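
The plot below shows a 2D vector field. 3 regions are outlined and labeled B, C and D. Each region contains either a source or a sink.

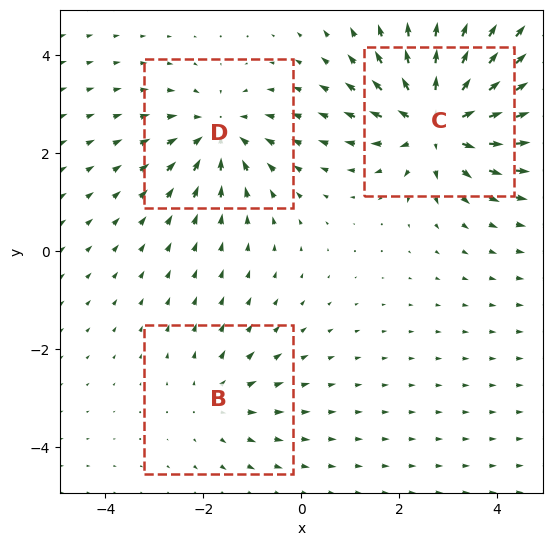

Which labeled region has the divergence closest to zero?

B

Divergence at each region's feature centre — B: about +2, C: about +5, D: about -3. Region B is closest to zero.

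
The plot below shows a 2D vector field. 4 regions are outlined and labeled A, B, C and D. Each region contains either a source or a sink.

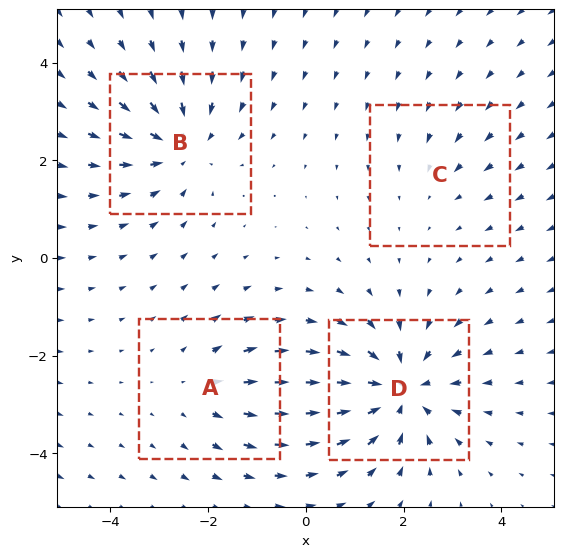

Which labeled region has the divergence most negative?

Divergence at each region's feature centre — A: about +3, B: about -5, C: about -2, D: about -6. Region D is most negative.

D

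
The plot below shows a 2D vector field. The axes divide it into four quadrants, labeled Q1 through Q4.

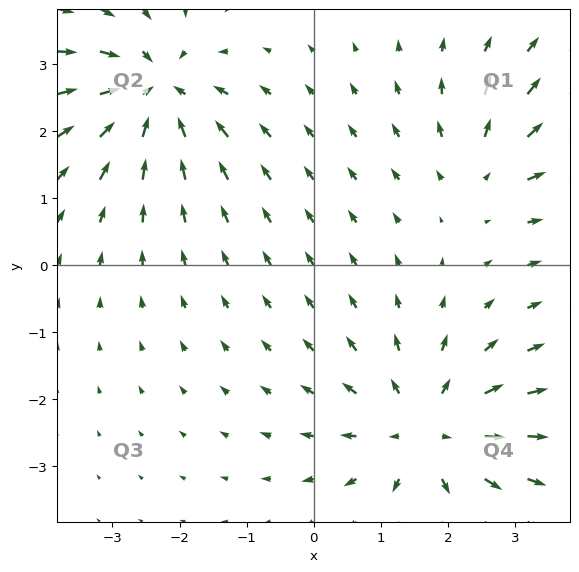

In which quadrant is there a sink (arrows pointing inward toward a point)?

Q2

The sink sits at approximately (-2.4, 2.6), which lies in quadrant Q2. The divergence there is about -6, negative as expected for a sink.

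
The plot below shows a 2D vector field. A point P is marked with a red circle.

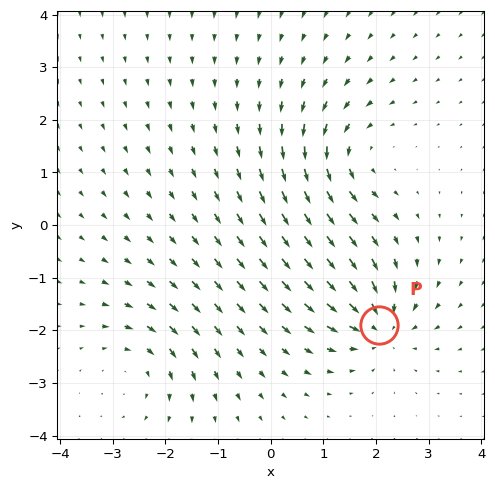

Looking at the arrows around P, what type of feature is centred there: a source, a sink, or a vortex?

sink

At P (2.1, -1.9) the arrows converge inward. Divergence about -6, curl ≈0 — negative divergence with near-zero curl is a sink.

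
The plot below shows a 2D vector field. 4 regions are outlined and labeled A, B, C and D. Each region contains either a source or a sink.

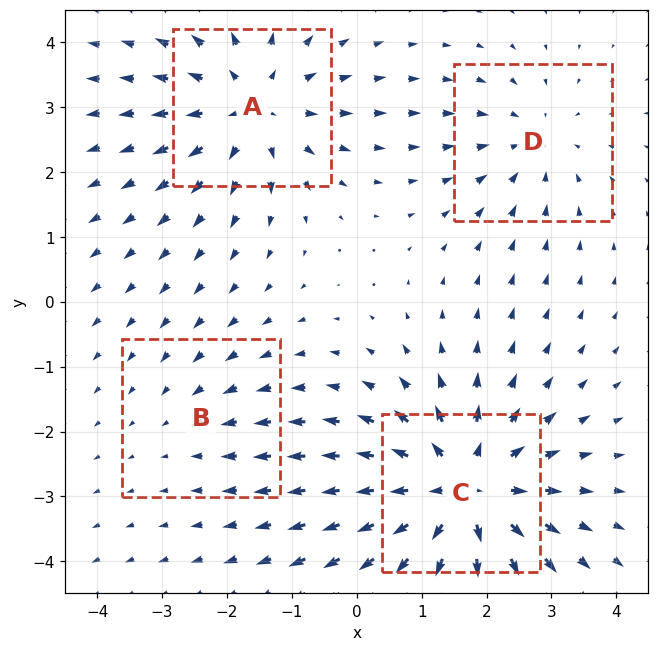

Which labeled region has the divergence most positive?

C

Divergence at each region's feature centre — A: about +5, B: about -2, C: about +6, D: about -3. Region C is most positive.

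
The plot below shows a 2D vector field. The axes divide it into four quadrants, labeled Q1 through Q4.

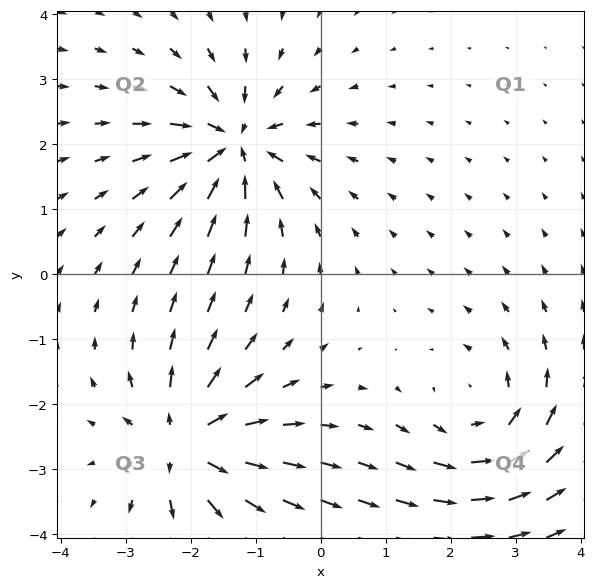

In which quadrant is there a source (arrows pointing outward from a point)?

Q3

The source sits at approximately (-2.1, -2.6), which lies in quadrant Q3. The divergence there is about +6, positive as expected for a source.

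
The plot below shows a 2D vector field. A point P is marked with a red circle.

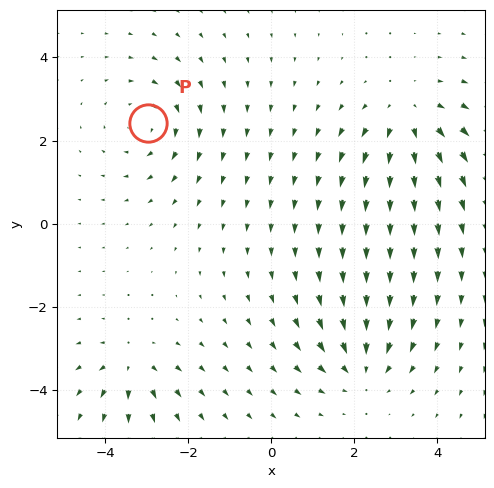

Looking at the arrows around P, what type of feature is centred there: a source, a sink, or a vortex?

vortex

At P (-3.0, 2.4) the arrows circulate clockwise. Divergence ≈0, curl about -4 — near-zero divergence with nonzero curl is a vortex.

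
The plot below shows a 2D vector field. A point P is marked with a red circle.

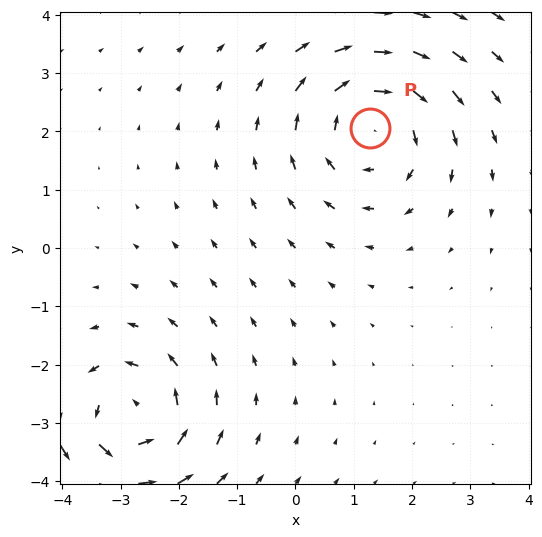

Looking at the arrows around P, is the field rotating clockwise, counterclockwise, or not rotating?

clockwise

Near P at (1.3, 2.1) the arrows circulate clockwise. The curl (z-component) there is about -4; negative curl means clockwise rotation.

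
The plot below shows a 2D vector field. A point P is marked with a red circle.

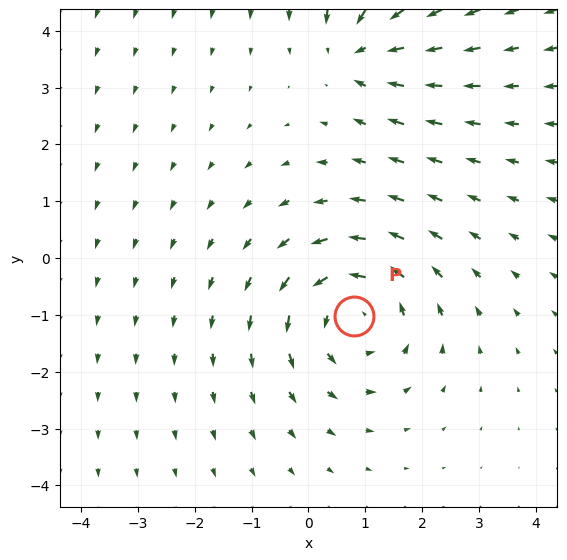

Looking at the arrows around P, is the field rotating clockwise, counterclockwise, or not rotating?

Near P at (0.8, -1.0) the arrows circulate counterclockwise. The curl (z-component) there is about +4; positive curl means counterclockwise rotation.

counterclockwise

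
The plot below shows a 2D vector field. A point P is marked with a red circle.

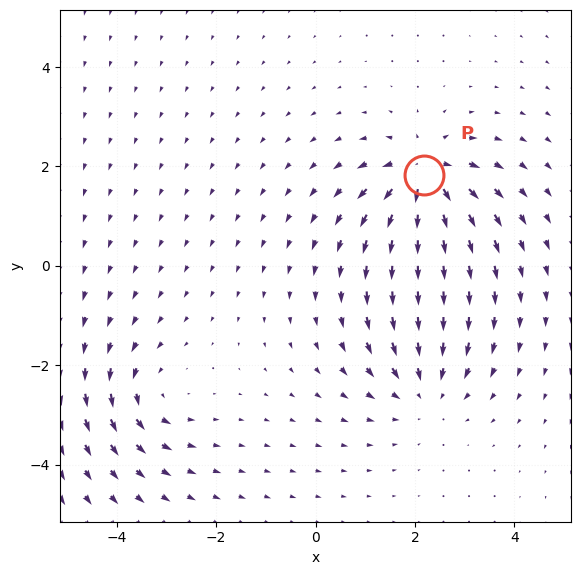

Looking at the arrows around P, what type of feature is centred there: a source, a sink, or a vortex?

source

At P (2.2, 1.8) the arrows spread outward. Divergence about +6, curl ≈0 — positive divergence with near-zero curl is a source.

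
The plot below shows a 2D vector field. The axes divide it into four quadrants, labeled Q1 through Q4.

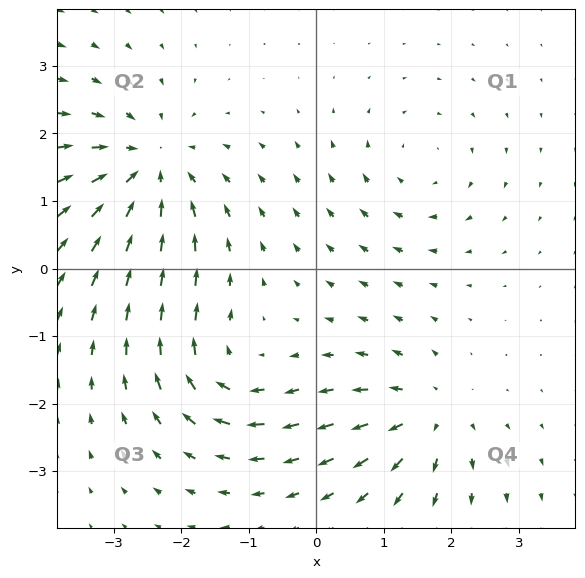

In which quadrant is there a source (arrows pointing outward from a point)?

The source sits at approximately (1.7, -2.2), which lies in quadrant Q4. The divergence there is about +5, positive as expected for a source.

Q4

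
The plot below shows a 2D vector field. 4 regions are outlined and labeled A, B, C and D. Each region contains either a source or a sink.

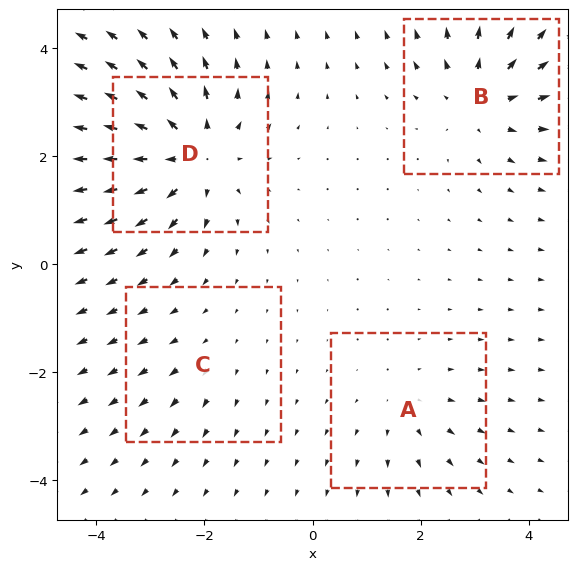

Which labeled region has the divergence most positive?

Divergence at each region's feature centre — A: about +3, B: about +5, C: about +2, D: about +7. Region D is most positive.

D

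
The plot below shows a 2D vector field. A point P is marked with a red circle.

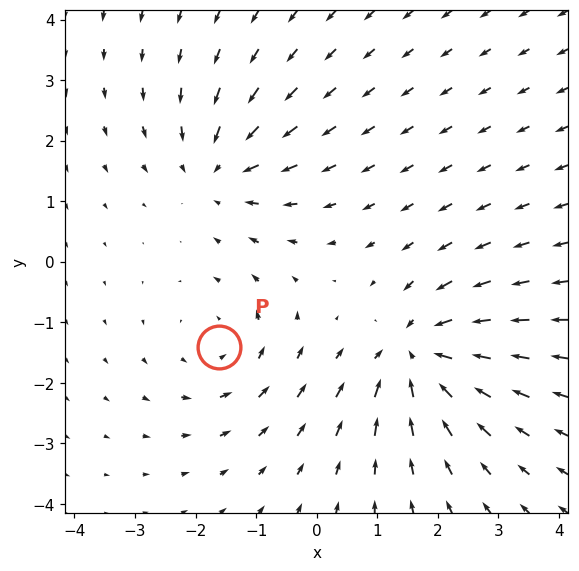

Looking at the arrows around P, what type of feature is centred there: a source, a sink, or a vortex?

At P (-1.6, -1.4) the arrows circulate counterclockwise. Divergence ≈0, curl about +2 — near-zero divergence with nonzero curl is a vortex.

vortex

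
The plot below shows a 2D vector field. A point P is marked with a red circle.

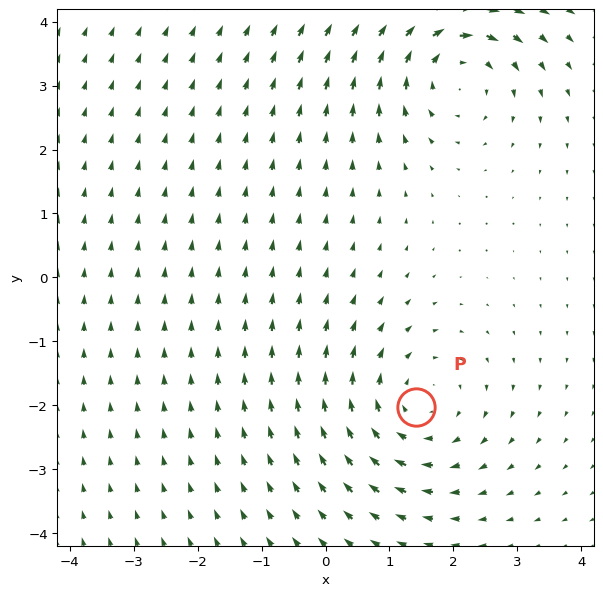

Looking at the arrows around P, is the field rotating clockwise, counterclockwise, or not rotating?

Near P at (1.4, -2.0) the arrows circulate clockwise. The curl (z-component) there is about -4; negative curl means clockwise rotation.

clockwise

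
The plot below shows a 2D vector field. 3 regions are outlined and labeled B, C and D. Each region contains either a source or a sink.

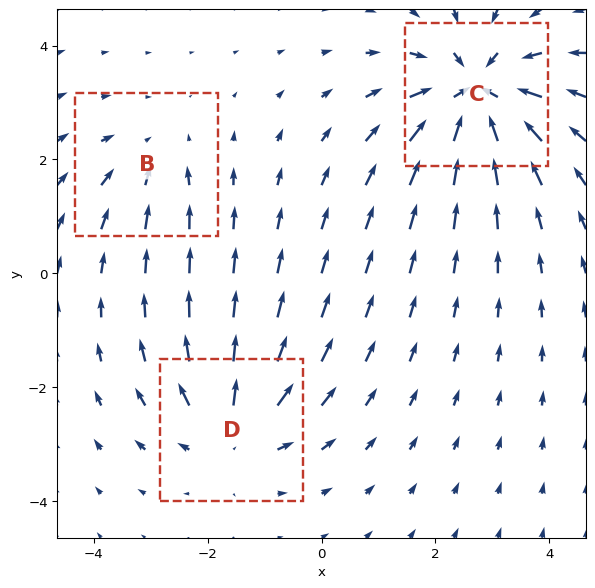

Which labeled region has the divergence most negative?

C

Divergence at each region's feature centre — B: about -2, C: about -5, D: about +3. Region C is most negative.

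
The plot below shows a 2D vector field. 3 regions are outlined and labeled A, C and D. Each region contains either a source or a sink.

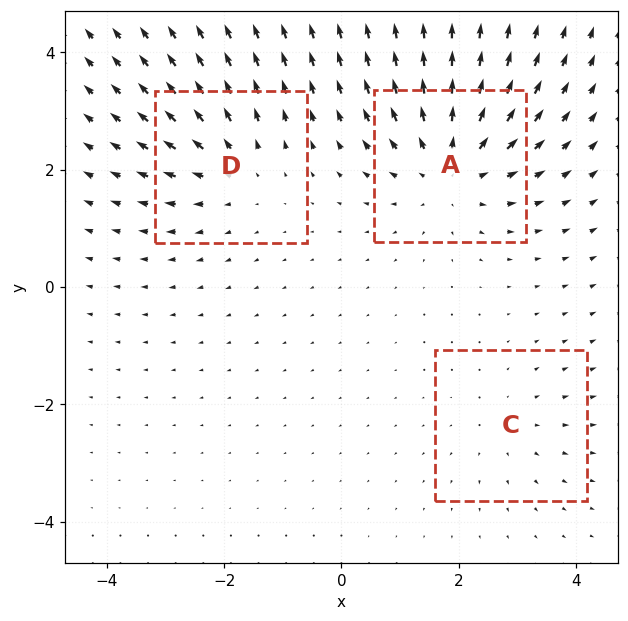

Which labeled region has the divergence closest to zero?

Divergence at each region's feature centre — A: about +4, C: about +2, D: about +3. Region C is closest to zero.

C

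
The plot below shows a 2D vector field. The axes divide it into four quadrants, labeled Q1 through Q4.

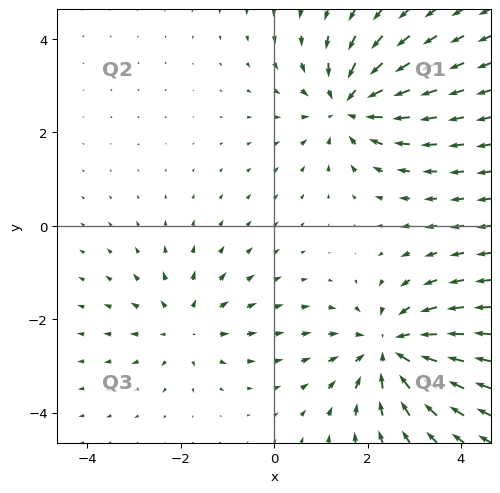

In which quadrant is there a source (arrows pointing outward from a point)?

The source sits at approximately (-1.9, -2.2), which lies in quadrant Q3. The divergence there is about +3, positive as expected for a source.

Q3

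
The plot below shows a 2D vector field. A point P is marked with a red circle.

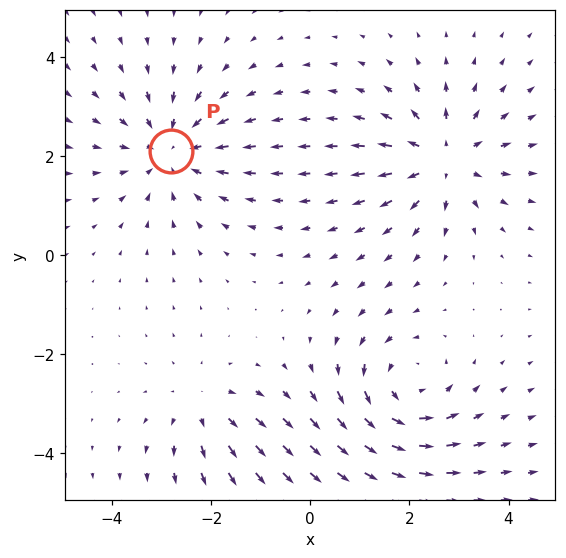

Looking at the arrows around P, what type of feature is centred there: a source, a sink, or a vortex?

sink

At P (-2.8, 2.1) the arrows converge inward. Divergence about -4, curl ≈0 — negative divergence with near-zero curl is a sink.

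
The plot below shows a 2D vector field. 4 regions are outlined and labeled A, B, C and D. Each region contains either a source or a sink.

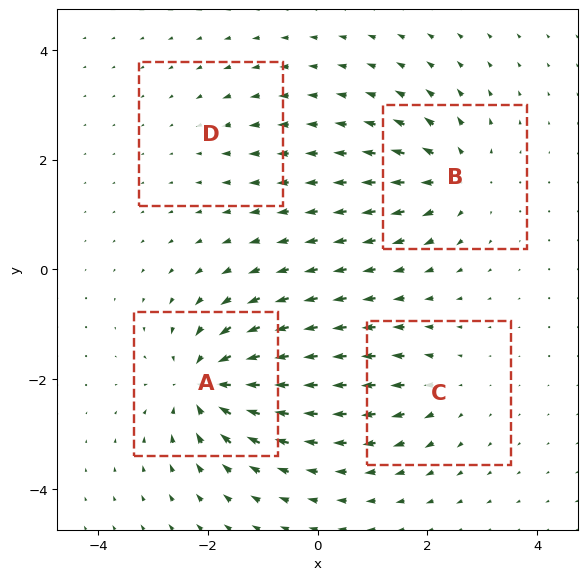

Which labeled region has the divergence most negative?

A

Divergence at each region's feature centre — A: about -8, B: about +6, C: about +4, D: about -2. Region A is most negative.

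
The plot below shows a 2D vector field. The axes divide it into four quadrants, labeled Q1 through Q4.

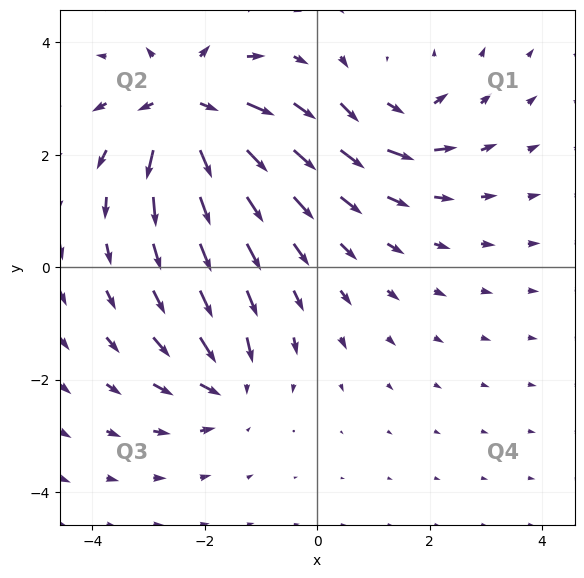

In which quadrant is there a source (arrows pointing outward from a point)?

Q2

The source sits at approximately (-2.3, 2.8), which lies in quadrant Q2. The divergence there is about +6, positive as expected for a source.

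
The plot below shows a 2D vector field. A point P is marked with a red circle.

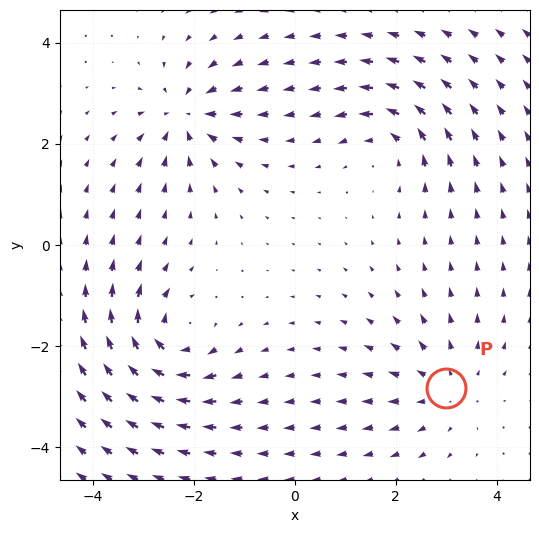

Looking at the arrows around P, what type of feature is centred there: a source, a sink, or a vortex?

At P (3.0, -2.8) the arrows spread outward. Divergence about +3, curl ≈0 — positive divergence with near-zero curl is a source.

source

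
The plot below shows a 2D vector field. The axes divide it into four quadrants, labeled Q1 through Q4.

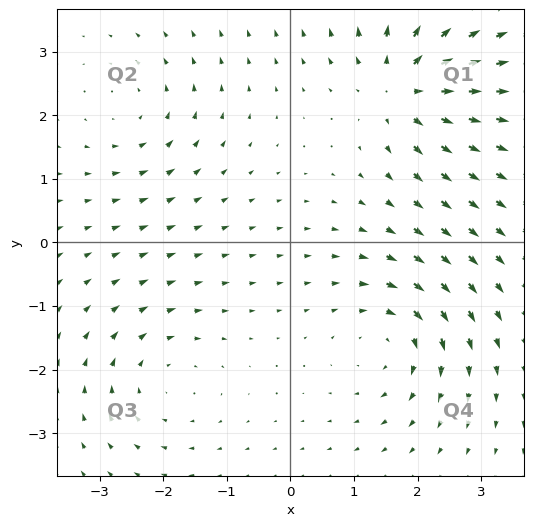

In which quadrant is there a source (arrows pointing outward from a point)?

Q1

The source sits at approximately (1.8, 2.4), which lies in quadrant Q1. The divergence there is about +6, positive as expected for a source.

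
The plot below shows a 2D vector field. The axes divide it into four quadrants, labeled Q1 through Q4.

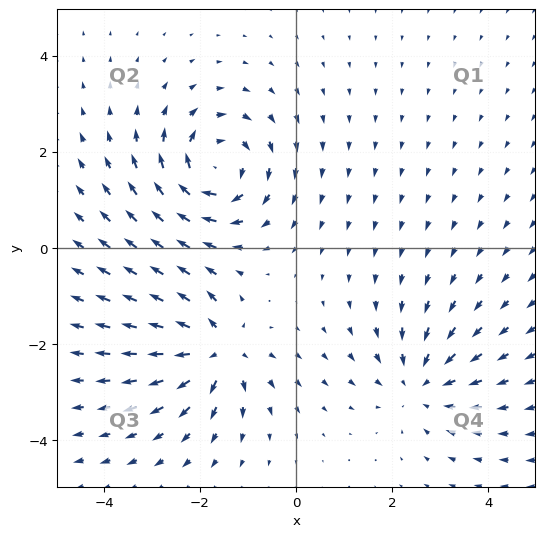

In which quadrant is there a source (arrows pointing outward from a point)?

Q3

The source sits at approximately (-1.6, -2.1), which lies in quadrant Q3. The divergence there is about +4, positive as expected for a source.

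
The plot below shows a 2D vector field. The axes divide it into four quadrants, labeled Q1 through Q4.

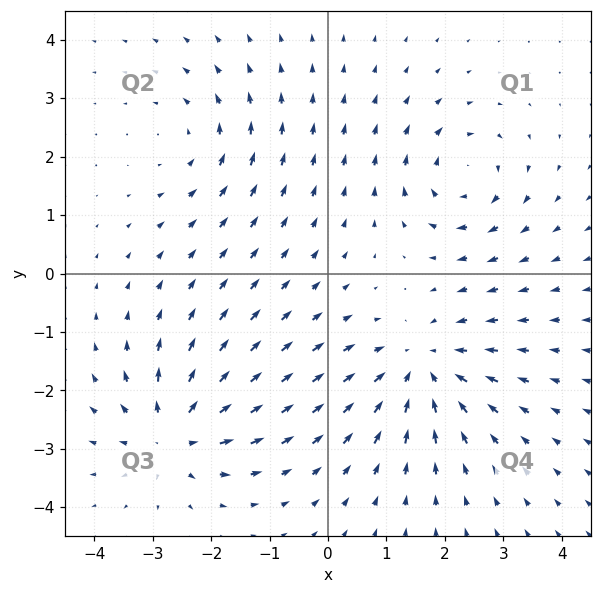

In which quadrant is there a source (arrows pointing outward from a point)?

Q3

The source sits at approximately (-2.6, -2.8), which lies in quadrant Q3. The divergence there is about +6, positive as expected for a source.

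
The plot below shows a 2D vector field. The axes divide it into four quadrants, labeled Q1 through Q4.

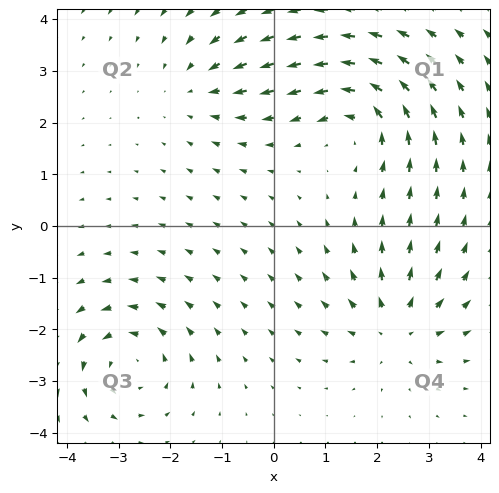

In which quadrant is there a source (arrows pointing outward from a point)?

Q4

The source sits at approximately (2.4, -2.0), which lies in quadrant Q4. The divergence there is about +5, positive as expected for a source.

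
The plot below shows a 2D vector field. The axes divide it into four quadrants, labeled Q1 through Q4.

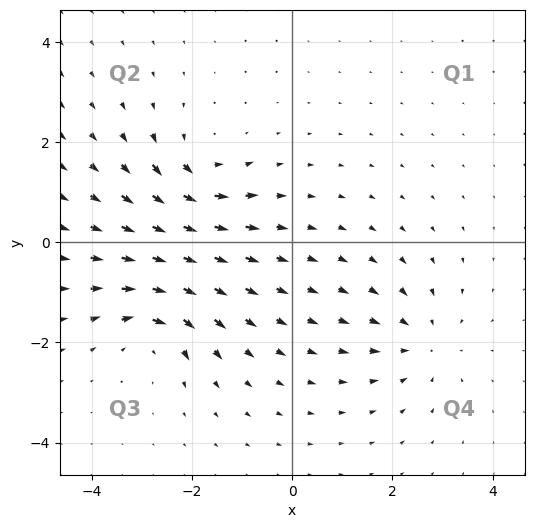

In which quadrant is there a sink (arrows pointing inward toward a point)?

The sink sits at approximately (2.6, -2.0), which lies in quadrant Q4. The divergence there is about -3, negative as expected for a sink.

Q4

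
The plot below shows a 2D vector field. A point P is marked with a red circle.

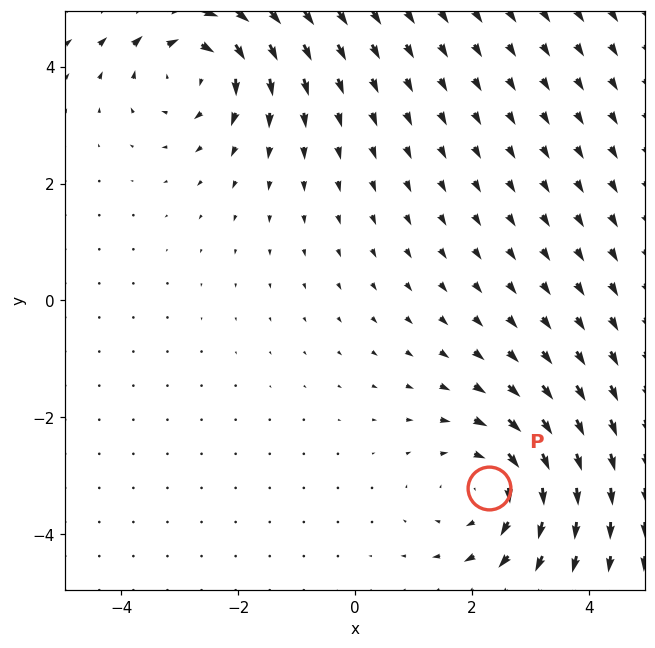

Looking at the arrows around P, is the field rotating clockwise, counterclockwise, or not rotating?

clockwise

Near P at (2.3, -3.2) the arrows circulate clockwise. The curl (z-component) there is about -4; negative curl means clockwise rotation.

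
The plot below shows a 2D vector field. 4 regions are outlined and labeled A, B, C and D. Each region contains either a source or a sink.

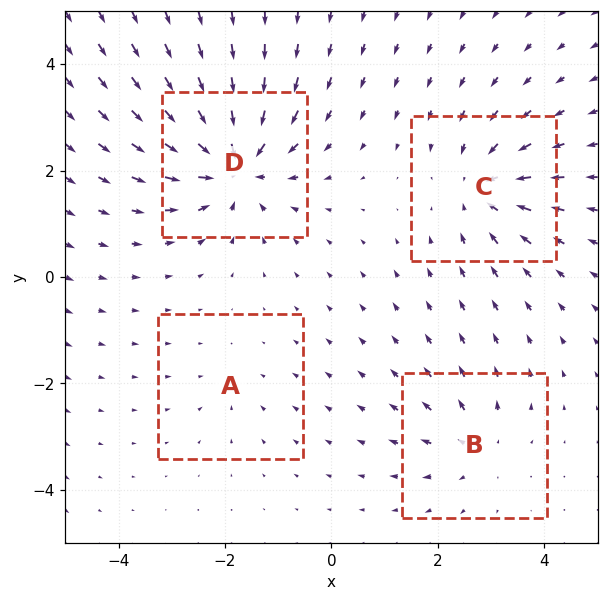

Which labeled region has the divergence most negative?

D

Divergence at each region's feature centre — A: about -2, B: about +4, C: about -5, D: about -8. Region D is most negative.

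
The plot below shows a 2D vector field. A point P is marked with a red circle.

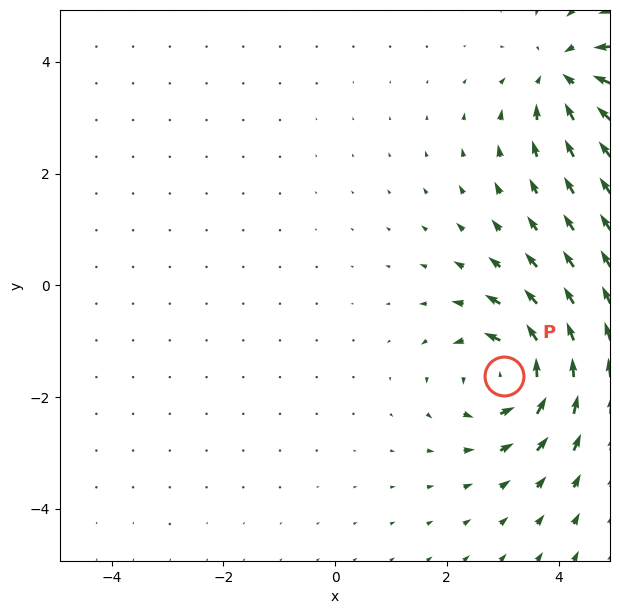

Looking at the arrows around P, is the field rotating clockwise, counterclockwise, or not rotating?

Near P at (3.0, -1.6) the arrows circulate counterclockwise. The curl (z-component) there is about +4; positive curl means counterclockwise rotation.

counterclockwise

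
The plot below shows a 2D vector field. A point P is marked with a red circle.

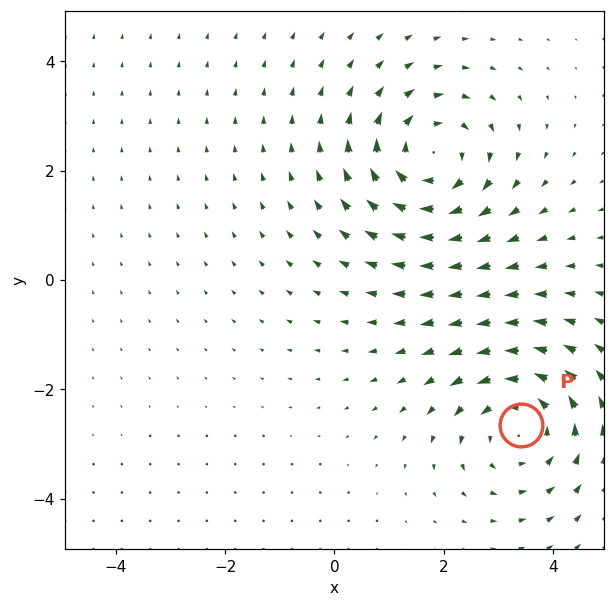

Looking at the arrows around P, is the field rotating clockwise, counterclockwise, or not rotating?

Near P at (3.4, -2.7) the arrows circulate counterclockwise. The curl (z-component) there is about +3; positive curl means counterclockwise rotation.

counterclockwise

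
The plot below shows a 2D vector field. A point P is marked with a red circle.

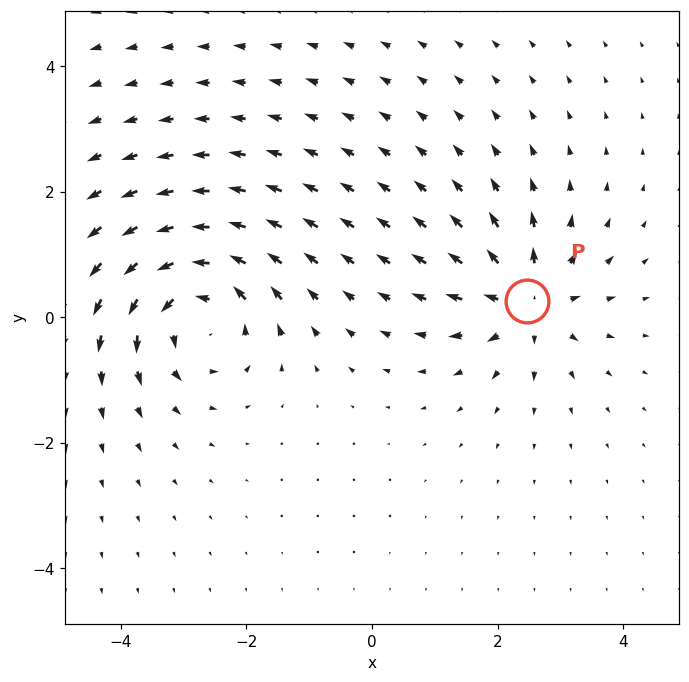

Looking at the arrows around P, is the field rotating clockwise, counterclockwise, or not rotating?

Near P at (2.5, 0.3) the arrows show no circulation. The curl there is ≈0.

not rotating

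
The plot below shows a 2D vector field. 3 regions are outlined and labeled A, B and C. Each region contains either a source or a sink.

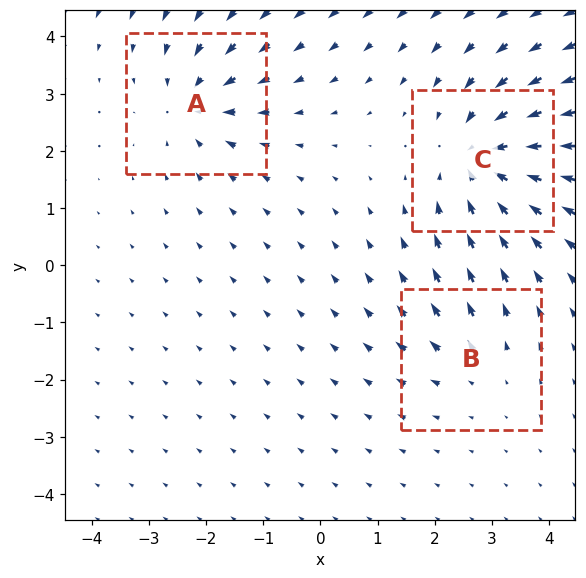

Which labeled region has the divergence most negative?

Divergence at each region's feature centre — A: about -4, B: about +2, C: about -5. Region C is most negative.

C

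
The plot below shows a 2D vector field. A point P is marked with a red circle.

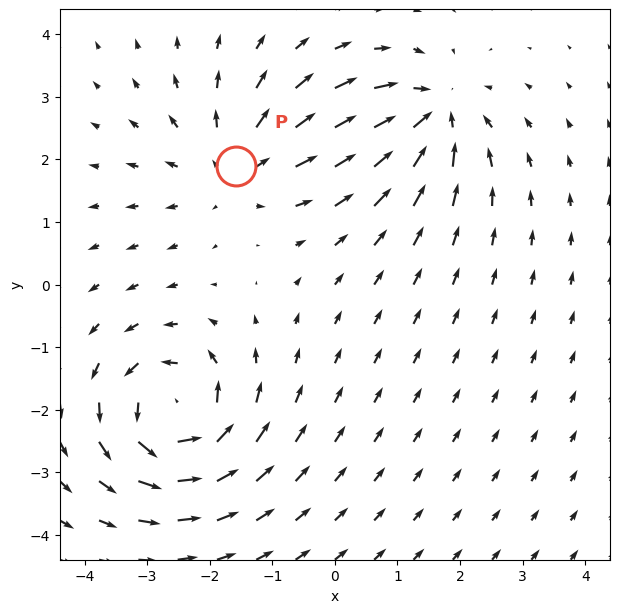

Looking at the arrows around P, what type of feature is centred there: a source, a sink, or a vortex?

At P (-1.6, 1.9) the arrows spread outward. Divergence about +2, curl ≈0 — positive divergence with near-zero curl is a source.

source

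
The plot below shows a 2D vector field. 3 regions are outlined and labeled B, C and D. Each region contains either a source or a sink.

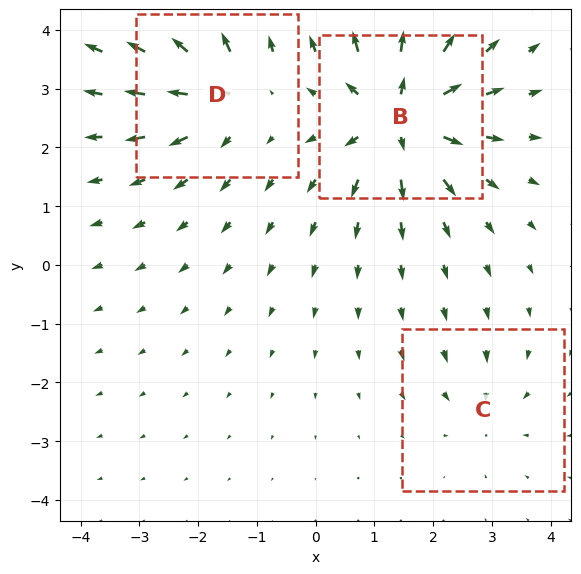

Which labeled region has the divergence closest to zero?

Divergence at each region's feature centre — B: about +6, C: about -2, D: about +4. Region C is closest to zero.

C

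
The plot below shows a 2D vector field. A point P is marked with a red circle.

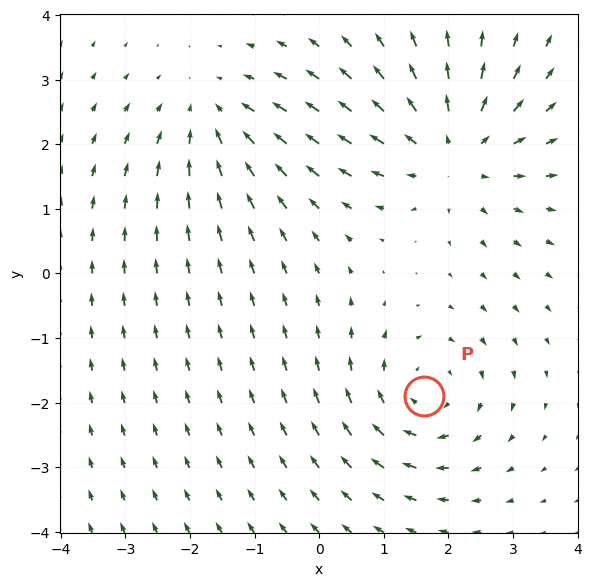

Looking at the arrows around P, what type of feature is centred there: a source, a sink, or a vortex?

At P (1.6, -1.9) the arrows circulate clockwise. Divergence ≈0, curl about -4 — near-zero divergence with nonzero curl is a vortex.

vortex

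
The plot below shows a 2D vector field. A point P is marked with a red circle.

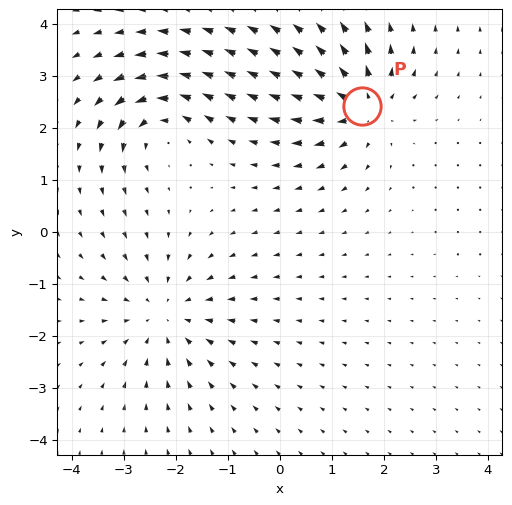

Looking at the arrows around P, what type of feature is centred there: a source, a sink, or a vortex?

source

At P (1.6, 2.4) the arrows spread outward. Divergence about +5, curl ≈0 — positive divergence with near-zero curl is a source.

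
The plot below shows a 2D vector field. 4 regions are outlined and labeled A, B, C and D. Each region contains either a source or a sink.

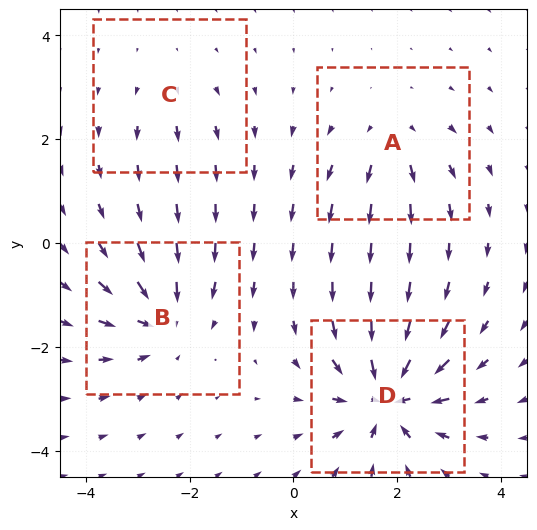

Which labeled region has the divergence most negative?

D

Divergence at each region's feature centre — A: about +4, B: about -6, C: about +2, D: about -8. Region D is most negative.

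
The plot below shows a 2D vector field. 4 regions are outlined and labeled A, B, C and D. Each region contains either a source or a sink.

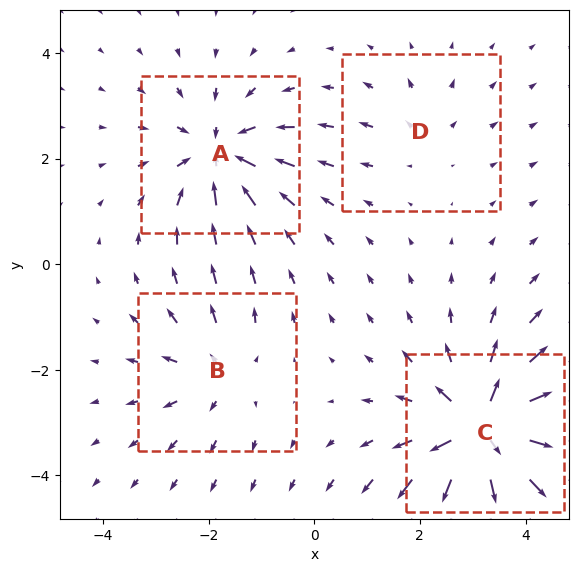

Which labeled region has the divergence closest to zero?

D

Divergence at each region's feature centre — A: about -5, B: about +4, C: about +9, D: about +2. Region D is closest to zero.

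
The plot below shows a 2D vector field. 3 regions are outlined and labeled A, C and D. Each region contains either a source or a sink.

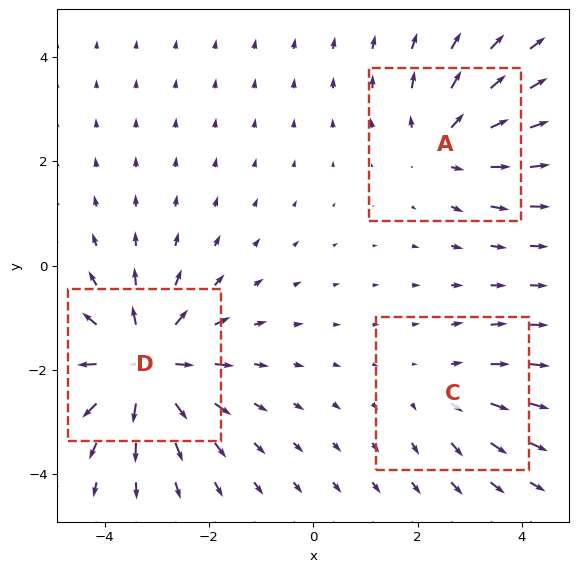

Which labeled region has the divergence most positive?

Divergence at each region's feature centre — A: about +3, C: about +2, D: about +5. Region D is most positive.

D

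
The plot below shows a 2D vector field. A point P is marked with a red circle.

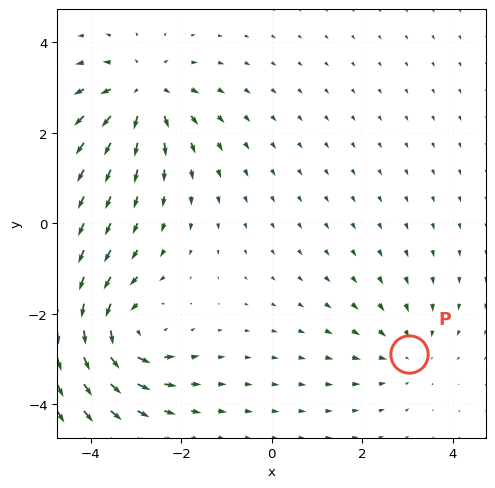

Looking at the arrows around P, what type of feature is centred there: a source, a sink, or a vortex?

At P (3.0, -2.9) the arrows converge inward. Divergence about -2, curl ≈0 — negative divergence with near-zero curl is a sink.

sink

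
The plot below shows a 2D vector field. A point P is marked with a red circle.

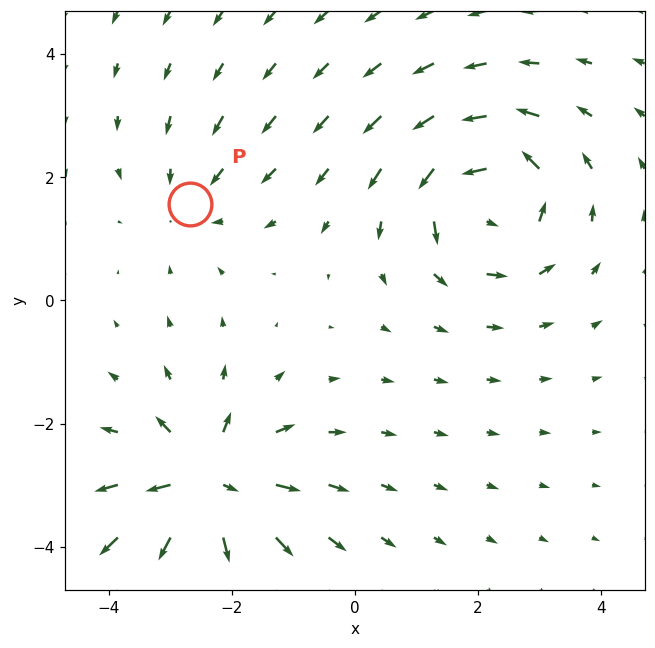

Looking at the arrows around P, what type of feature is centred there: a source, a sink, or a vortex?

At P (-2.7, 1.6) the arrows converge inward. Divergence about -2, curl ≈0 — negative divergence with near-zero curl is a sink.

sink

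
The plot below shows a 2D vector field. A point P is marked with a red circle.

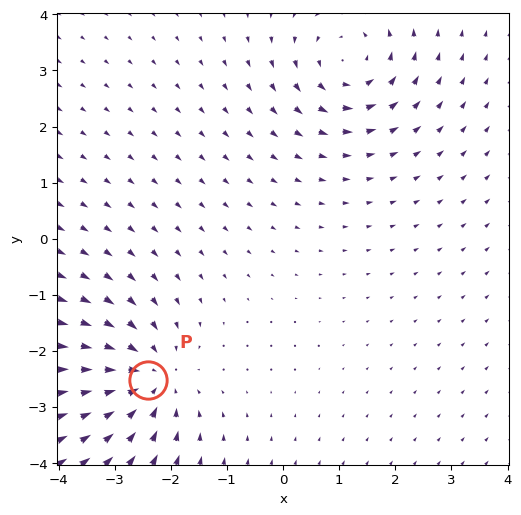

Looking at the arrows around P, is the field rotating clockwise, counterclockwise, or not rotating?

not rotating

Near P at (-2.4, -2.5) the arrows show no circulation. The curl there is ≈0.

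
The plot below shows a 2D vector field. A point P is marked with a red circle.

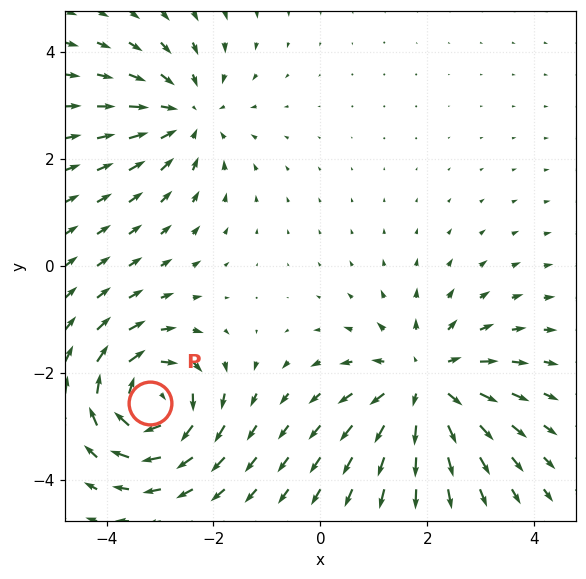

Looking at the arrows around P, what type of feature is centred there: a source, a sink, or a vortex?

At P (-3.2, -2.6) the arrows circulate clockwise. Divergence ≈0, curl about -6 — near-zero divergence with nonzero curl is a vortex.

vortex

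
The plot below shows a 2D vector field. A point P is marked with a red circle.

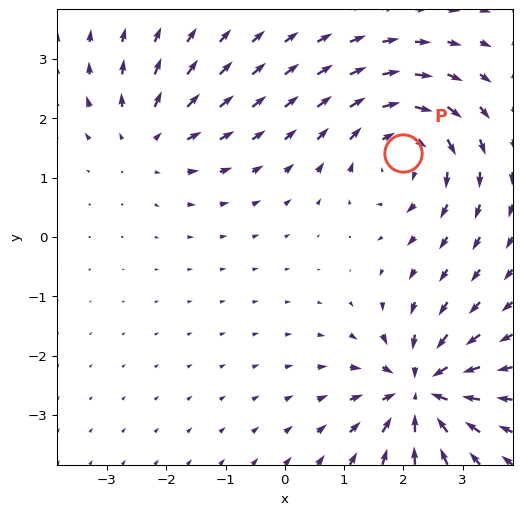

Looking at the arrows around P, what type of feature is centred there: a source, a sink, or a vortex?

At P (2.0, 1.4) the arrows circulate clockwise. Divergence ≈0, curl about -5 — near-zero divergence with nonzero curl is a vortex.

vortex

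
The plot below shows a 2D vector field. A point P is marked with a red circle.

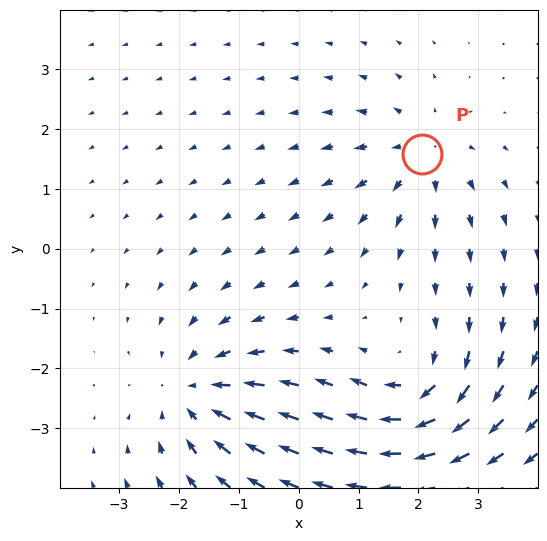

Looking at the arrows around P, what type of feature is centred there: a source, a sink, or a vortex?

source

At P (2.1, 1.6) the arrows spread outward. Divergence about +4, curl ≈0 — positive divergence with near-zero curl is a source.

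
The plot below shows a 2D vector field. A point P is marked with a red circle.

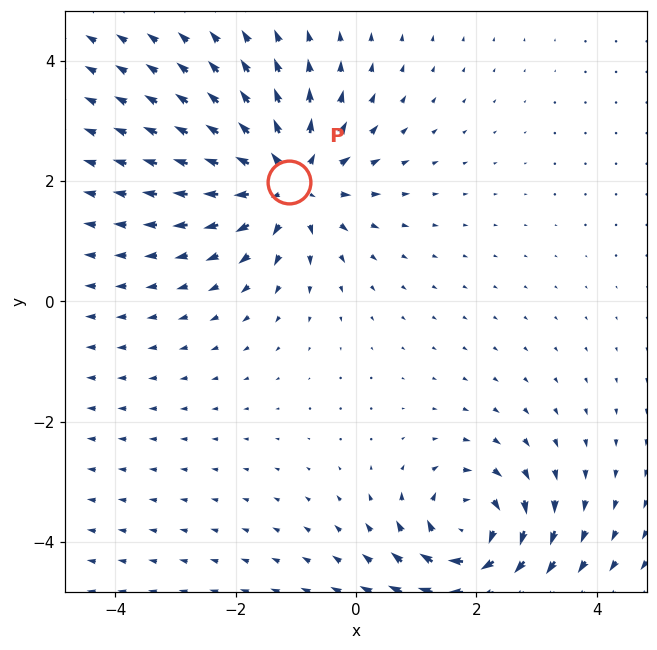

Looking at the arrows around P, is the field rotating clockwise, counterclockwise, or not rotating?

not rotating

Near P at (-1.1, 2.0) the arrows show no circulation. The curl there is ≈0.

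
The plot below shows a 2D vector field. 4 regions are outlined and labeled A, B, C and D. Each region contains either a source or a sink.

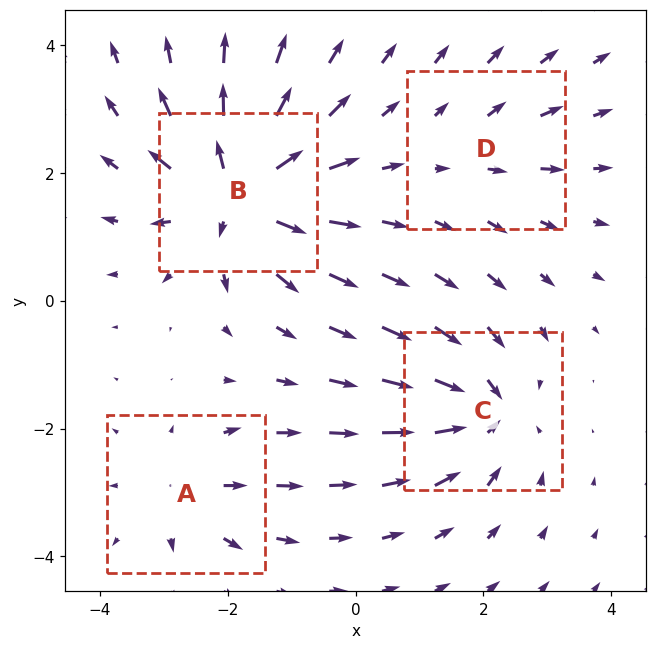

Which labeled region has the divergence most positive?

B

Divergence at each region's feature centre — A: about +4, B: about +8, C: about -6, D: about +2. Region B is most positive.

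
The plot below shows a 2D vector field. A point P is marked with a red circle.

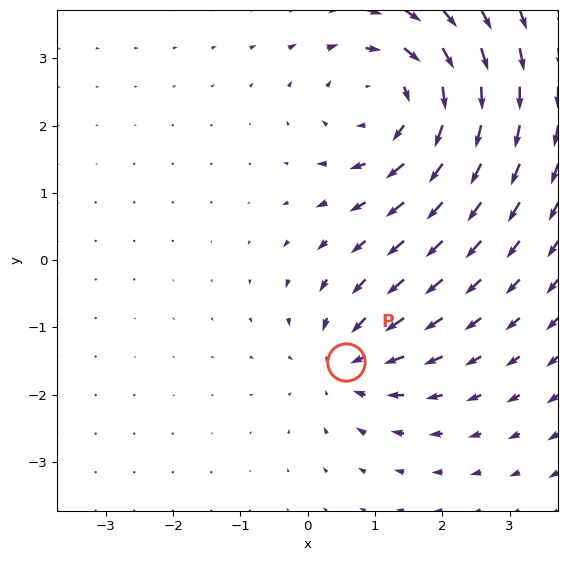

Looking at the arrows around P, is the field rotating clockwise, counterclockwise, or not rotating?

Near P at (0.6, -1.5) the arrows show no circulation. The curl there is ≈0.

not rotating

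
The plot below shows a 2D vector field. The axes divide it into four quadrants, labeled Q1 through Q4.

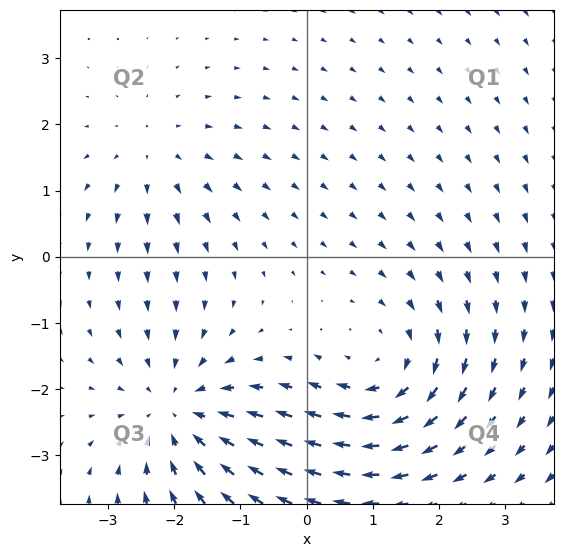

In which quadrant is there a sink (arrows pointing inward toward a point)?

The sink sits at approximately (-1.9, -2.3), which lies in quadrant Q3. The divergence there is about -4, negative as expected for a sink.

Q3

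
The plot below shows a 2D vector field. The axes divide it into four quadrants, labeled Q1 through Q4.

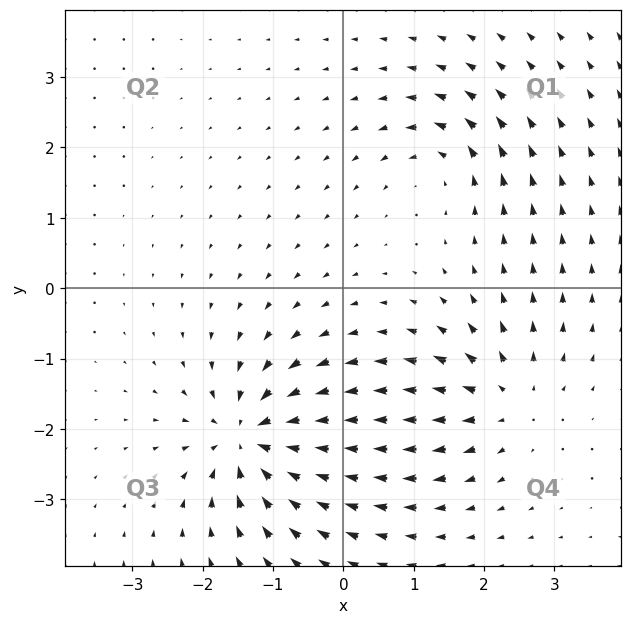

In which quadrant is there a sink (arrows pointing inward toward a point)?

Q3

The sink sits at approximately (-1.3, -2.1), which lies in quadrant Q3. The divergence there is about -6, negative as expected for a sink.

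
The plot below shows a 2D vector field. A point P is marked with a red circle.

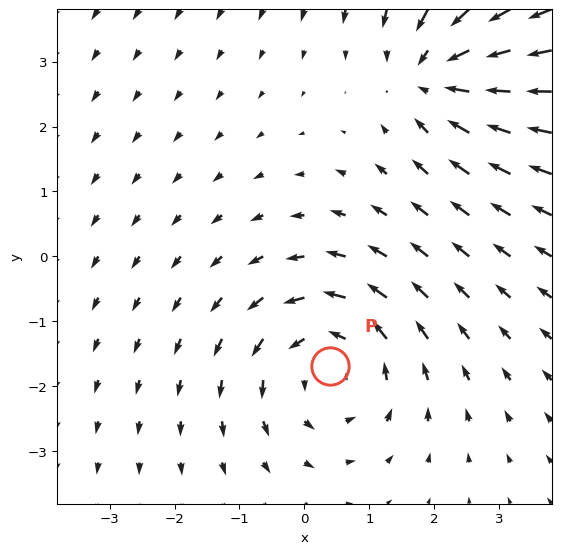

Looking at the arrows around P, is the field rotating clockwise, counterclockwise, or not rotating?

Near P at (0.4, -1.7) the arrows circulate counterclockwise. The curl (z-component) there is about +4; positive curl means counterclockwise rotation.

counterclockwise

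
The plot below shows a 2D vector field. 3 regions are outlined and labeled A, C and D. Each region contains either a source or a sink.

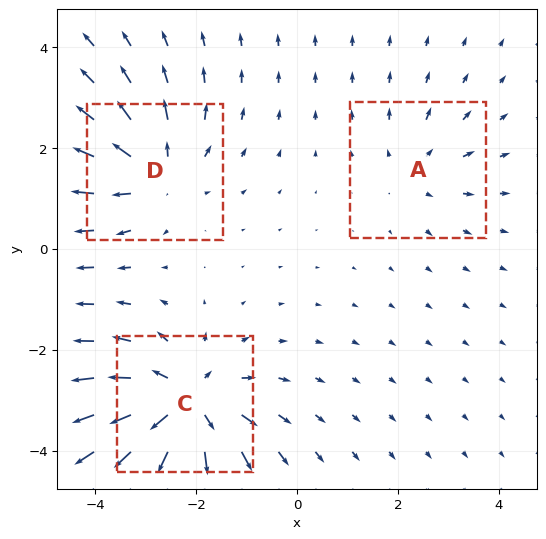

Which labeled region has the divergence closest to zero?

A

Divergence at each region's feature centre — A: about +2, C: about +5, D: about +4. Region A is closest to zero.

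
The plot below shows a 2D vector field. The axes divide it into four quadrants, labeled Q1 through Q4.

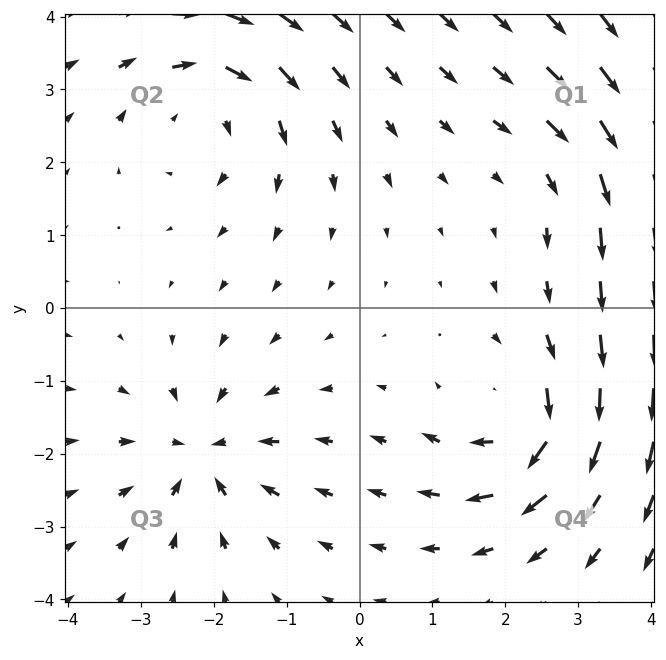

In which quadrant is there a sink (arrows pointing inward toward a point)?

The sink sits at approximately (-2.2, -2.0), which lies in quadrant Q3. The divergence there is about -5, negative as expected for a sink.

Q3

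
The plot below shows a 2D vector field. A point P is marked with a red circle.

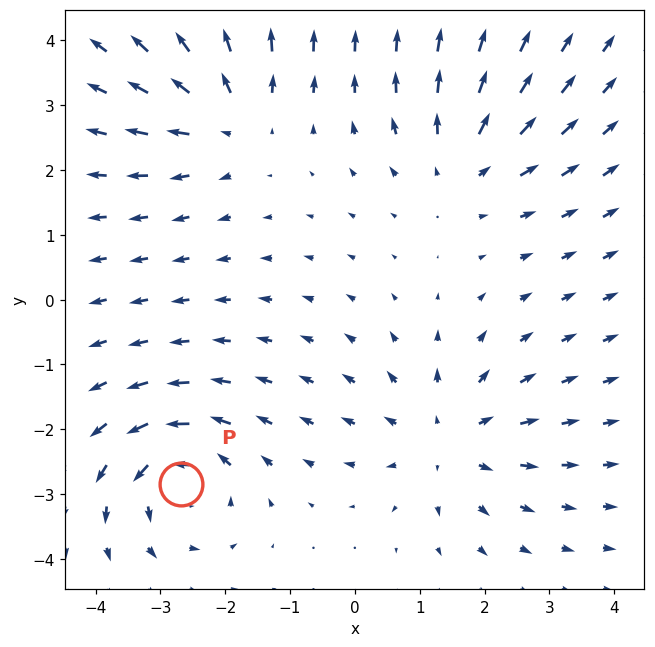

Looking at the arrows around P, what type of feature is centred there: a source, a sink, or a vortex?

At P (-2.7, -2.8) the arrows circulate counterclockwise. Divergence ≈0, curl about +5 — near-zero divergence with nonzero curl is a vortex.

vortex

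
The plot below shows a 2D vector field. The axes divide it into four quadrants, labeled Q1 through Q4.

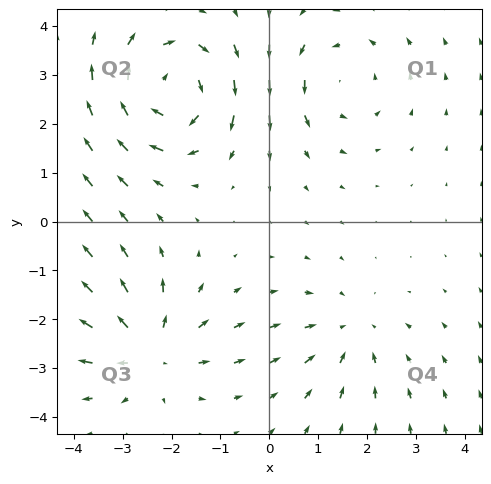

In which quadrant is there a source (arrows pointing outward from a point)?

The source sits at approximately (-2.4, -2.6), which lies in quadrant Q3. The divergence there is about +3, positive as expected for a source.

Q3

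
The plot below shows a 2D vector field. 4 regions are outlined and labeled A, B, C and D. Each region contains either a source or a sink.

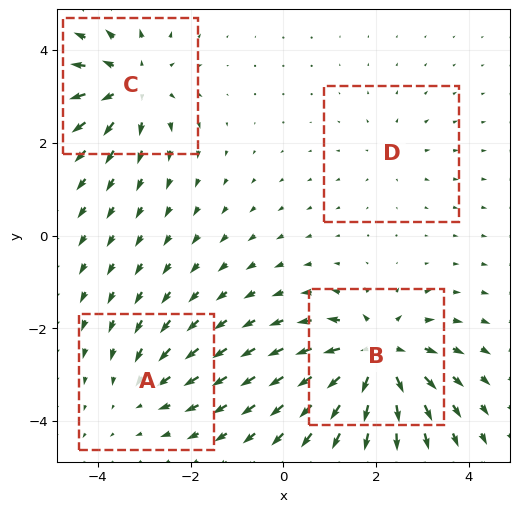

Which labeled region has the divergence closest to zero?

D

Divergence at each region's feature centre — A: about -3, B: about +8, C: about +6, D: about +2. Region D is closest to zero.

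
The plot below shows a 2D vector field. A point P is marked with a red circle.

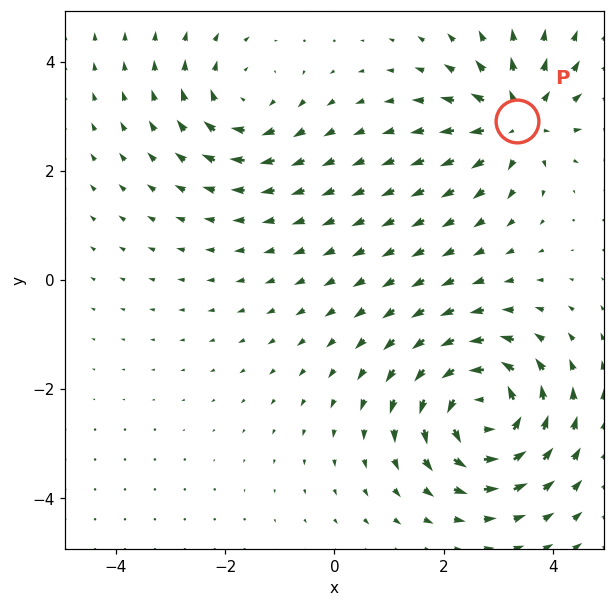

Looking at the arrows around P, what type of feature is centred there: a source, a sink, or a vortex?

source

At P (3.3, 2.9) the arrows spread outward. Divergence about +4, curl ≈0 — positive divergence with near-zero curl is a source.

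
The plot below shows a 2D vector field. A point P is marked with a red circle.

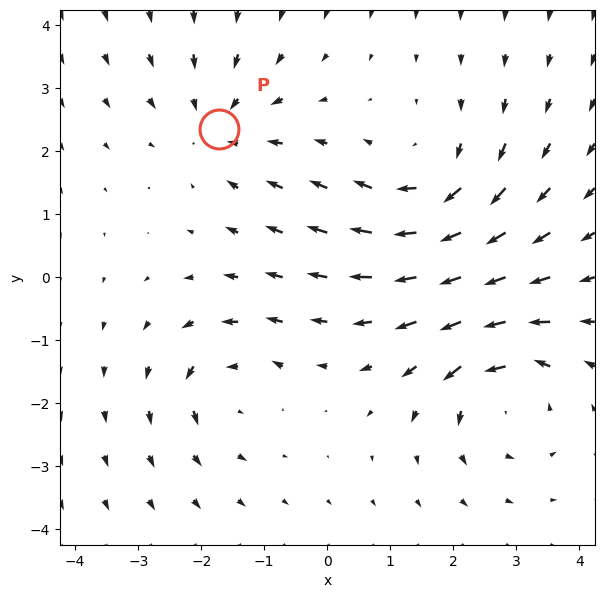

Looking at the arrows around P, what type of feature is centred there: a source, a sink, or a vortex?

At P (-1.7, 2.4) the arrows converge inward. Divergence about -3, curl ≈0 — negative divergence with near-zero curl is a sink.

sink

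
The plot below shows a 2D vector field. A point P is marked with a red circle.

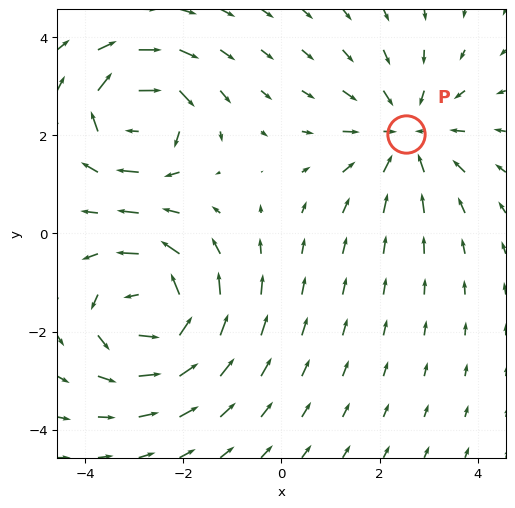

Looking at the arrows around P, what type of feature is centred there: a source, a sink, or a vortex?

sink

At P (2.5, 2.0) the arrows converge inward. Divergence about -3, curl ≈0 — negative divergence with near-zero curl is a sink.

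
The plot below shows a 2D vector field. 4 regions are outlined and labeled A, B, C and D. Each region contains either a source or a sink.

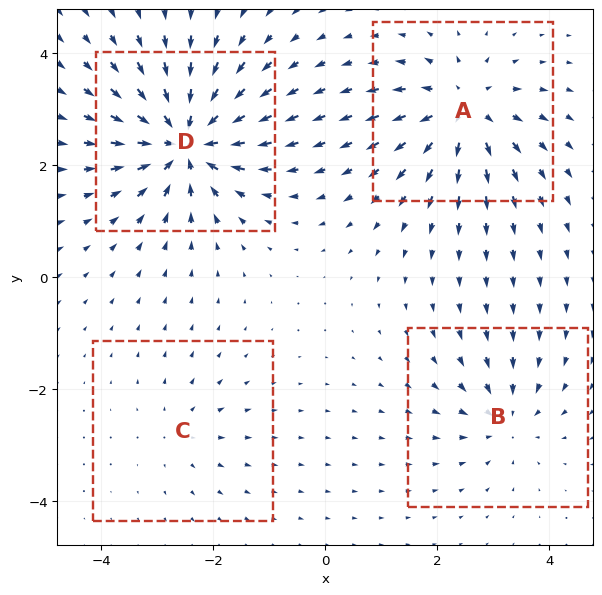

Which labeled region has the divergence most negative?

D

Divergence at each region's feature centre — A: about +6, B: about -4, C: about +2, D: about -8. Region D is most negative.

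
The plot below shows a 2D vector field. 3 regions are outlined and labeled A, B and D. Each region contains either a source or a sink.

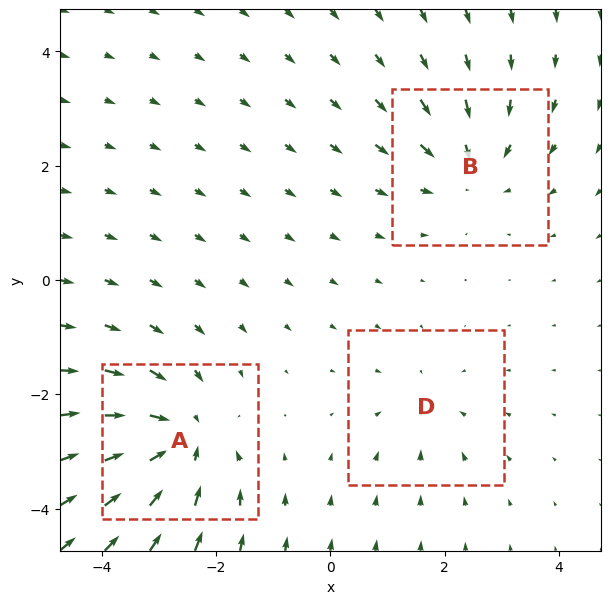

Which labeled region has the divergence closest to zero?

D

Divergence at each region's feature centre — A: about -5, B: about -3, D: about -2. Region D is closest to zero.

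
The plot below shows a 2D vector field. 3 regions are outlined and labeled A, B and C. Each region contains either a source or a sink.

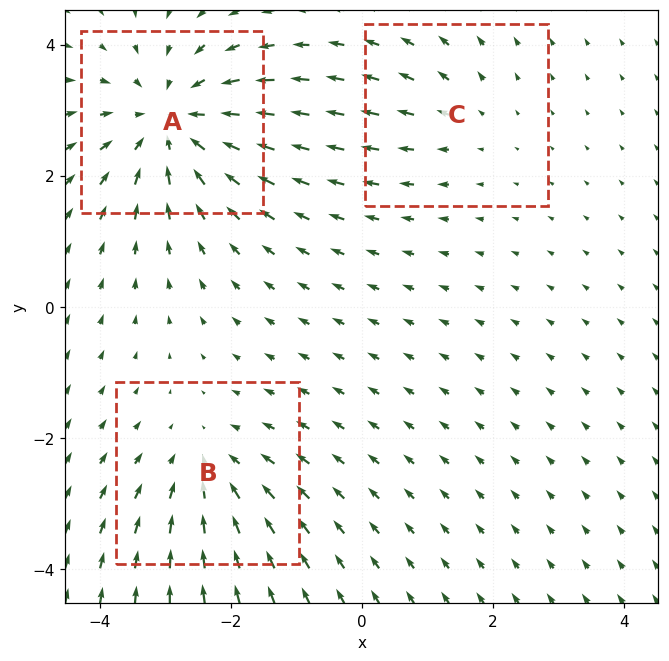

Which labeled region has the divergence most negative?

Divergence at each region's feature centre — A: about -5, B: about -3, C: about +2. Region A is most negative.

A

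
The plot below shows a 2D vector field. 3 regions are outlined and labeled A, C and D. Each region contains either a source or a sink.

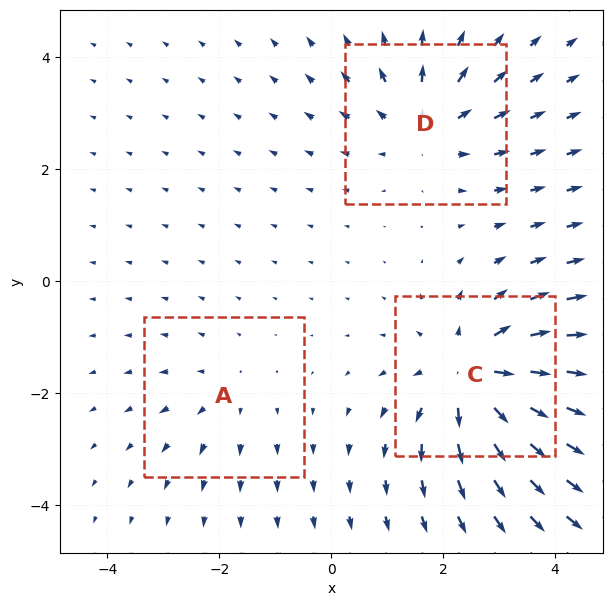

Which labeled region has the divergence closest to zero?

Divergence at each region's feature centre — A: about +2, C: about +5, D: about +3. Region A is closest to zero.

A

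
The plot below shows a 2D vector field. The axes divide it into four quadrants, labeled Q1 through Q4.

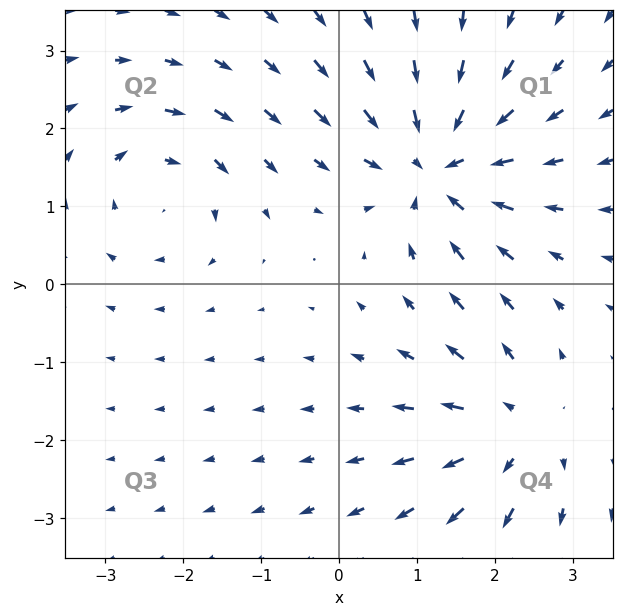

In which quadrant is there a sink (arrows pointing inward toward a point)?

Q1

The sink sits at approximately (1.2, 1.5), which lies in quadrant Q1. The divergence there is about -6, negative as expected for a sink.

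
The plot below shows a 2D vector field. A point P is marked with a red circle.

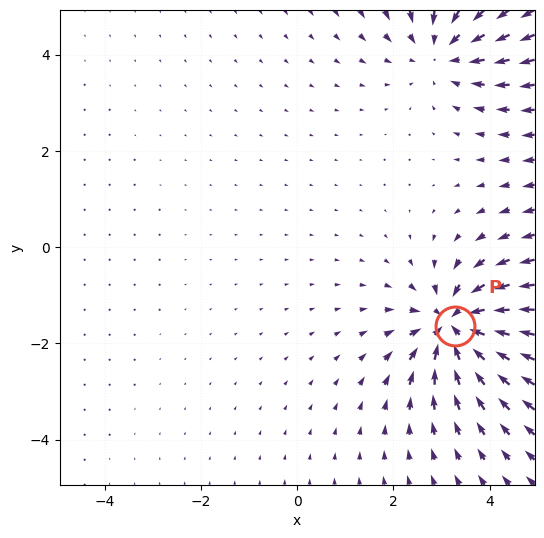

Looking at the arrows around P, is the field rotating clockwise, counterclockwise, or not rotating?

not rotating

Near P at (3.3, -1.6) the arrows show no circulation. The curl there is ≈0.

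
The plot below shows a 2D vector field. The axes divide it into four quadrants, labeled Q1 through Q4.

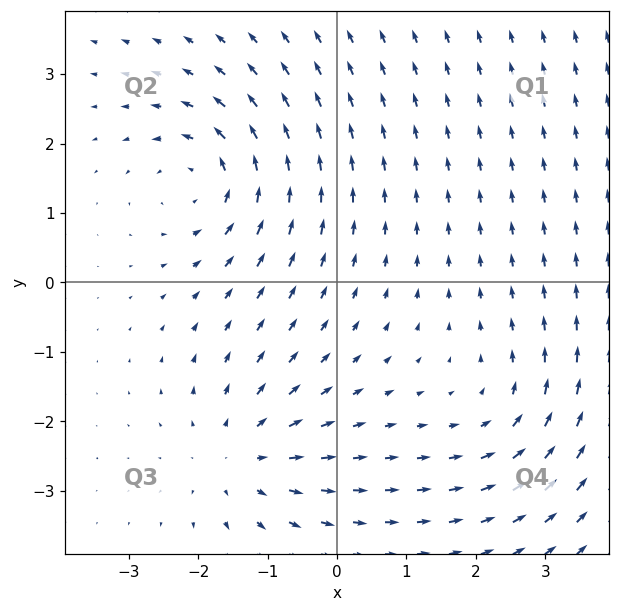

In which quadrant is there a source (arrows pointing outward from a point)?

The source sits at approximately (-1.4, -2.5), which lies in quadrant Q3. The divergence there is about +4, positive as expected for a source.

Q3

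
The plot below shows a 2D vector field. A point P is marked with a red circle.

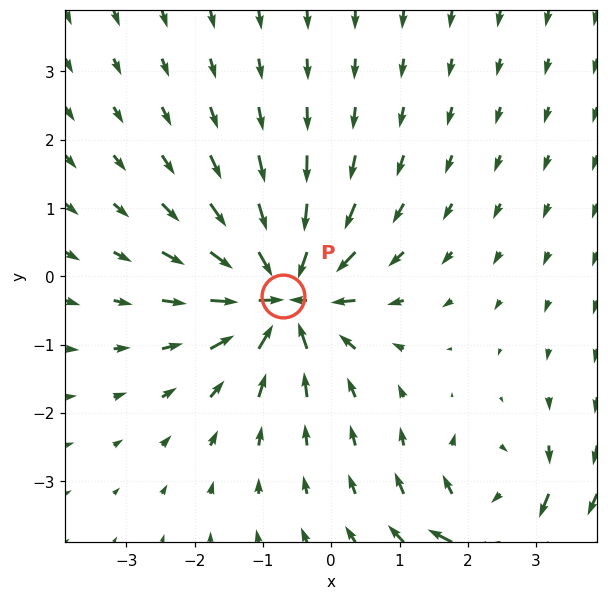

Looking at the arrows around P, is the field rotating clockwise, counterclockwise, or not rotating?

not rotating

Near P at (-0.7, -0.3) the arrows show no circulation. The curl there is ≈0.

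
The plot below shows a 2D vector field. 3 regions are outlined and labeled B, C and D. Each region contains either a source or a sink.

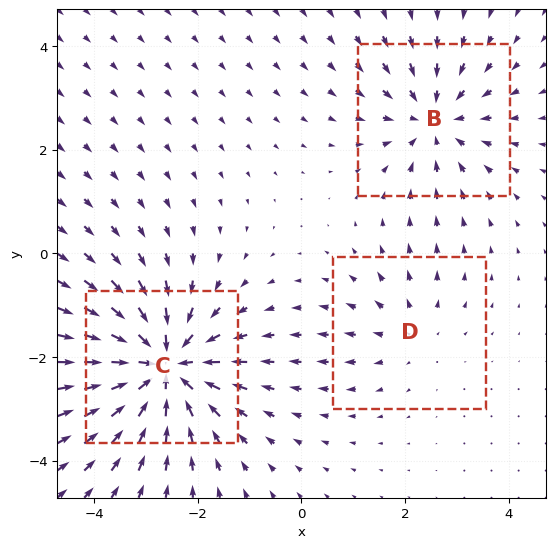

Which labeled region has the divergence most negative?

C

Divergence at each region's feature centre — B: about -3, C: about -5, D: about +2. Region C is most negative.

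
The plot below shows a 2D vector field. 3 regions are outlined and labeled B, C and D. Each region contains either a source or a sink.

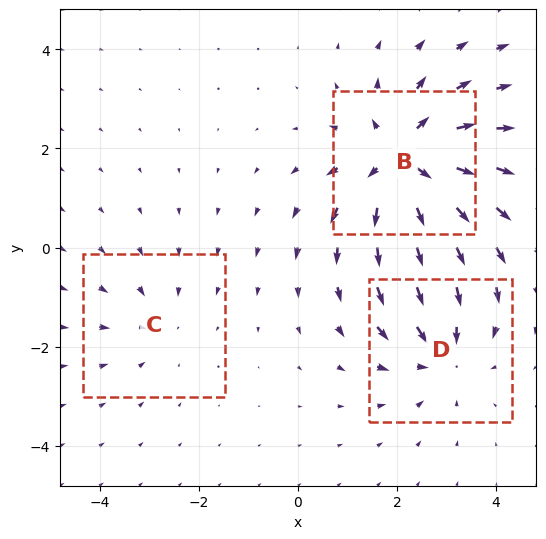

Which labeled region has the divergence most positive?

Divergence at each region's feature centre — B: about +5, C: about -2, D: about -3. Region B is most positive.

B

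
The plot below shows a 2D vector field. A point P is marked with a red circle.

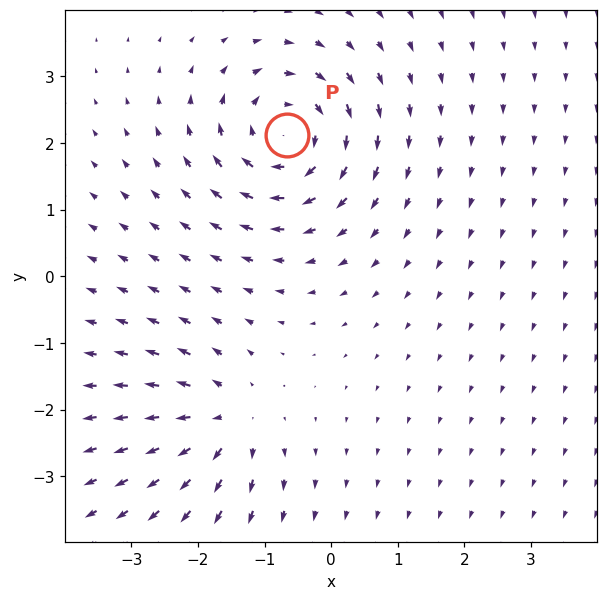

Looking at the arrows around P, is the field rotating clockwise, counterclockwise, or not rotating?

clockwise

Near P at (-0.7, 2.1) the arrows circulate clockwise. The curl (z-component) there is about -5; negative curl means clockwise rotation.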